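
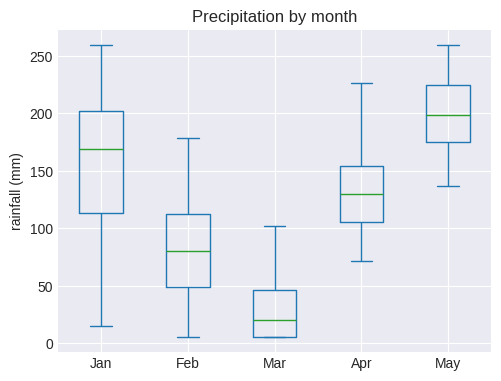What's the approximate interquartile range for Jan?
Q3 ≈ 200, Q1 ≈ 120; IQR ≈ 80.

≈ 80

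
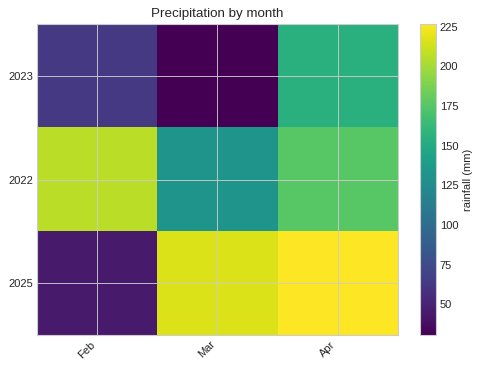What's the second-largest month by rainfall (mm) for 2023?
Top 3 for 2023: Apr ≈ 160, Feb ≈ 60, Mar ≈ 40.

Feb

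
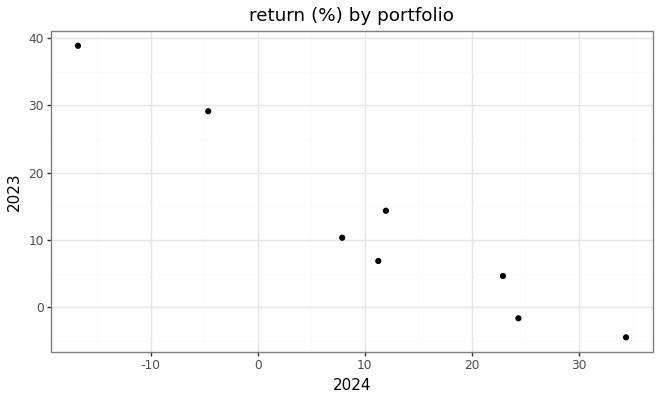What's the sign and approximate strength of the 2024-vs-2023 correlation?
negative, strong

Points are negatively correlated; strong (|r| ≈ 1.0).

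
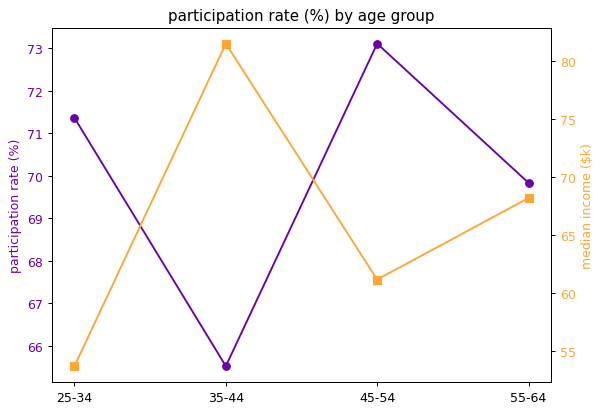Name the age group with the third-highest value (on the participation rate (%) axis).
55-64

Top 4 (on the participation rate (%) axis): 45-54 ≈ 73, 25-34 ≈ 71, 55-64 ≈ 70, 35-44 ≈ 66.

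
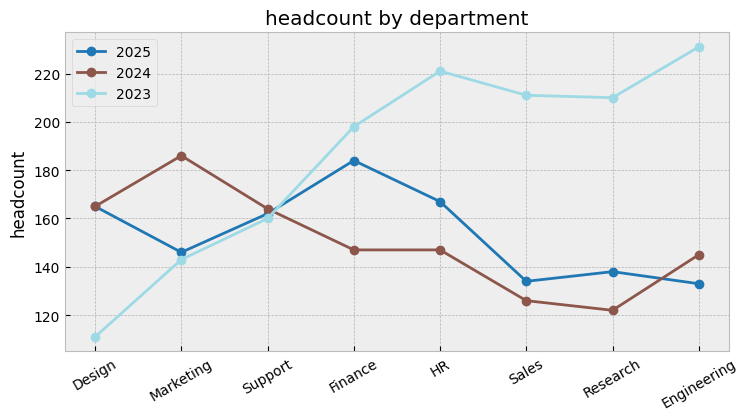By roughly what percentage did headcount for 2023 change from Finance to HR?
Finance ≈ 200, HR ≈ 220; (220 − 200) / 200 ≈ +10%.

≈ +10%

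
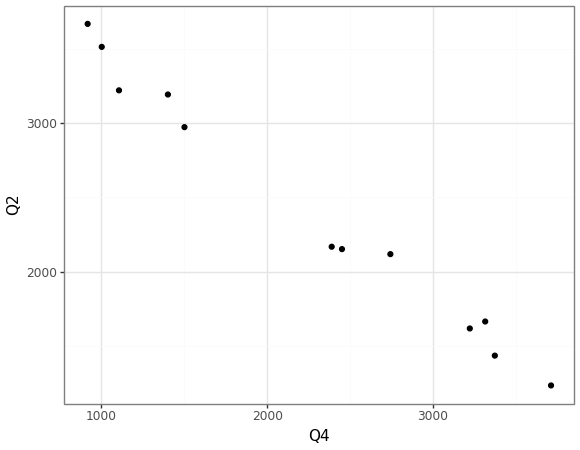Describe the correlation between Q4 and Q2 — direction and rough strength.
negative, strong

Points are negatively correlated; strong (|r| ≈ 1.0).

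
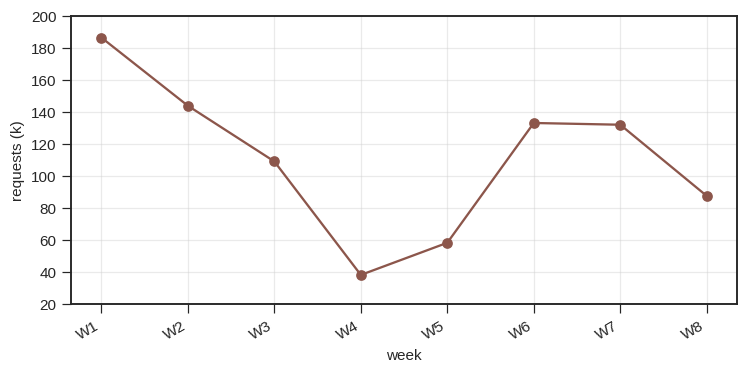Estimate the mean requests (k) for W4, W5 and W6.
≈ 80

(40 + 60 + 140) / 3 ≈ 80.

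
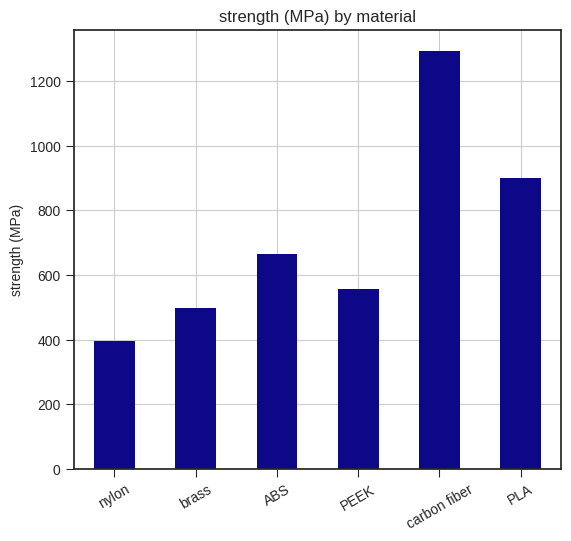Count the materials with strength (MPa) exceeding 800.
2

Above 800: carbon fiber, PLA.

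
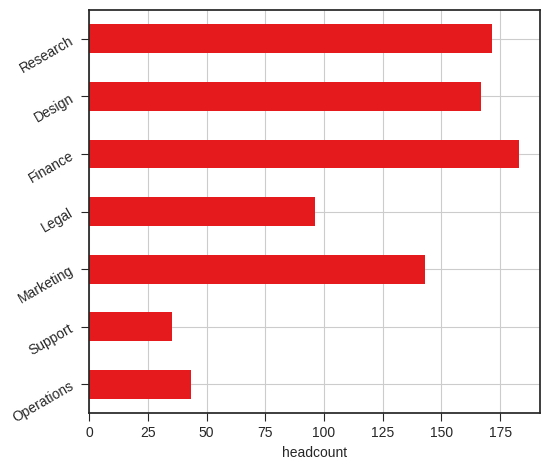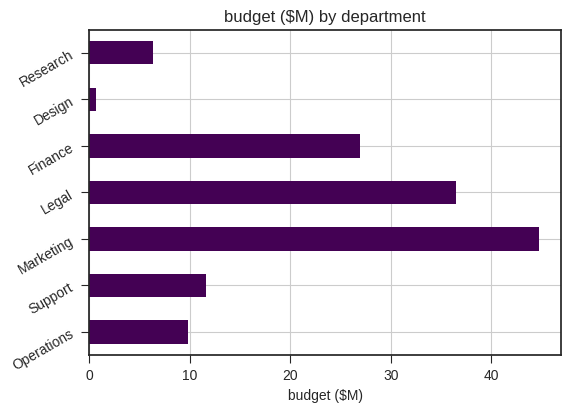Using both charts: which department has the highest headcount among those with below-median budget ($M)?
Chart 2 median budget ($M) ≈ 10; below-median departments: Operations, Design, Research. Among those, Research has the highest headcount (≈ 180).

Research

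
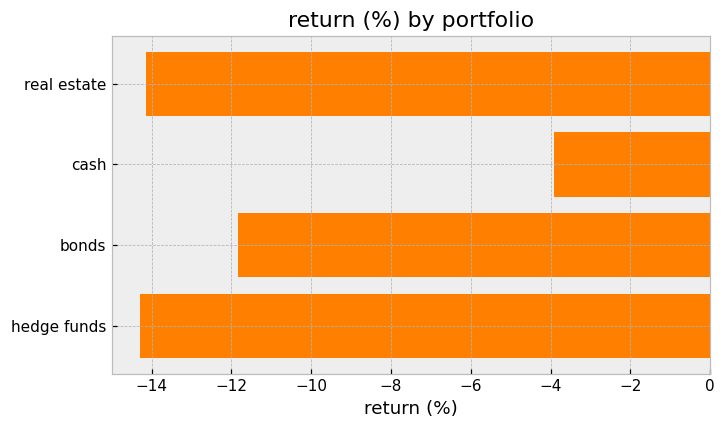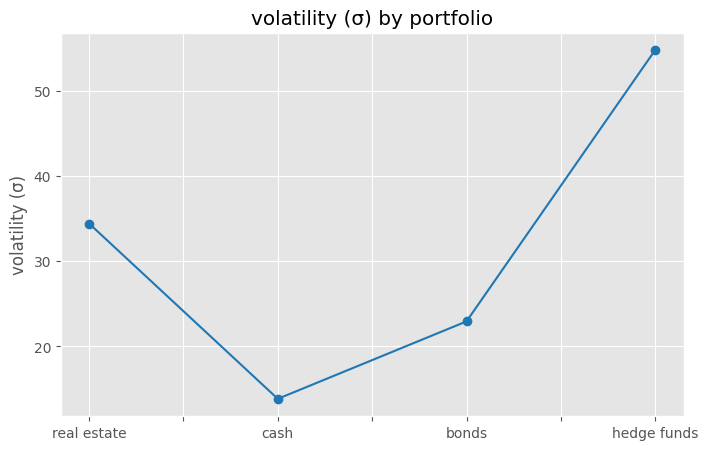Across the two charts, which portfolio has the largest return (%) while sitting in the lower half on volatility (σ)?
cash

Chart 2 median volatility (σ) ≈ 30; below-median portfolios: cash, bonds. Among those, cash has the highest return (%) (≈ -4).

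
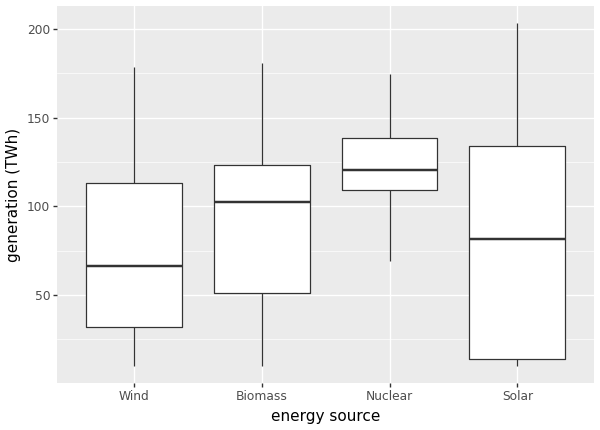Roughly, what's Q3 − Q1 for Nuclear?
Q3 ≈ 140, Q1 ≈ 110; IQR ≈ 30.

≈ 30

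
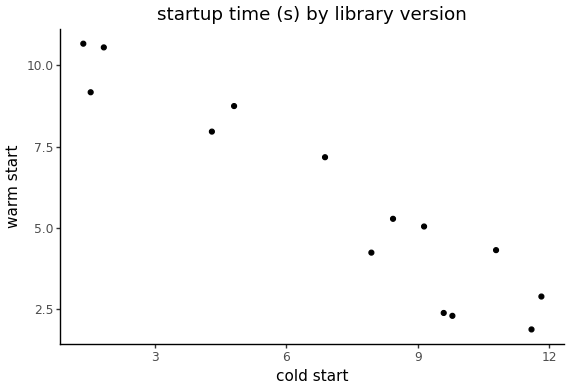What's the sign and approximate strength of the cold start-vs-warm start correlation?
Points are negatively correlated; strong (|r| ≈ 0.9).

negative, strong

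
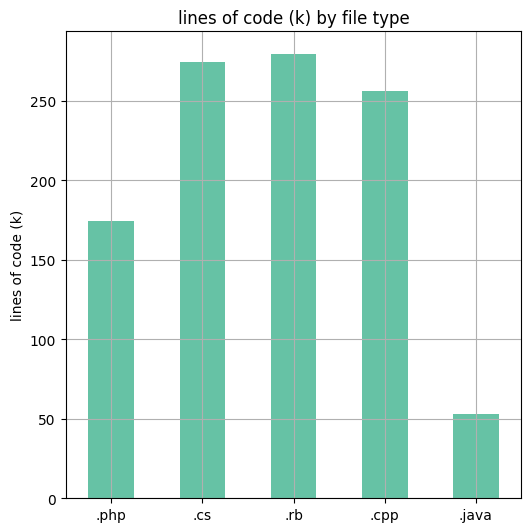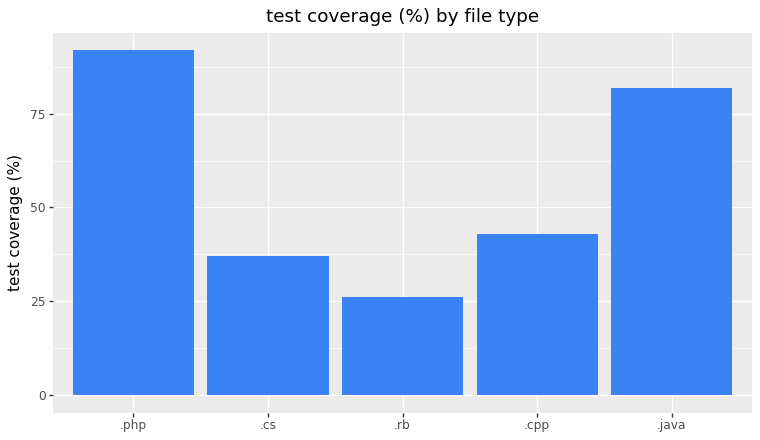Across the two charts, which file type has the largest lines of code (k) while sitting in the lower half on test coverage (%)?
Chart 2 median test coverage (%) ≈ 40; below-median file types: .cs, .rb. Among those, .rb has the highest lines of code (k) (≈ 300).

.rb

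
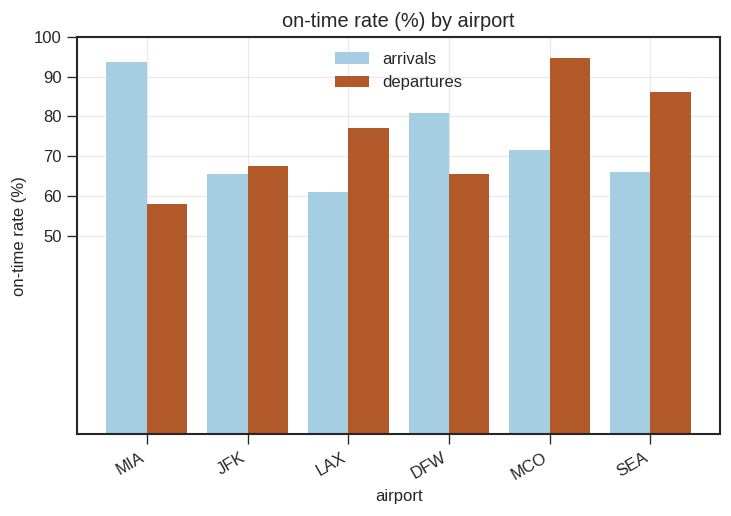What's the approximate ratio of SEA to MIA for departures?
≈ 1.5×

SEA ≈ 90, MIA ≈ 60; 90/60 ≈ 1.5.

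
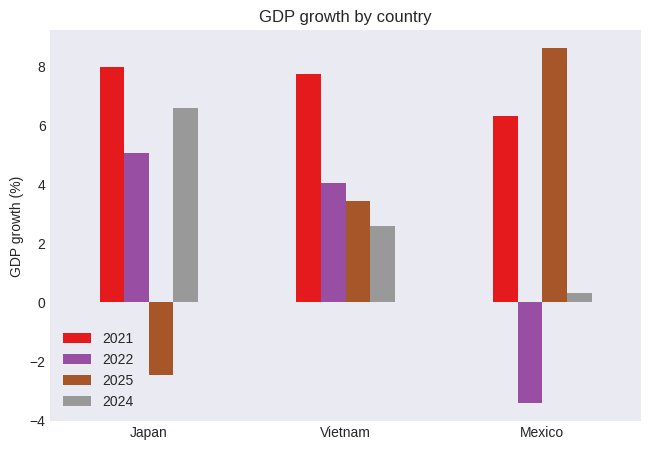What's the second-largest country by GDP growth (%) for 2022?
Top 3 for 2022: Japan ≈ 6, Vietnam ≈ 4, Mexico ≈ -4.

Vietnam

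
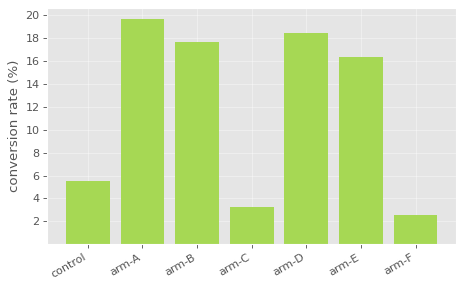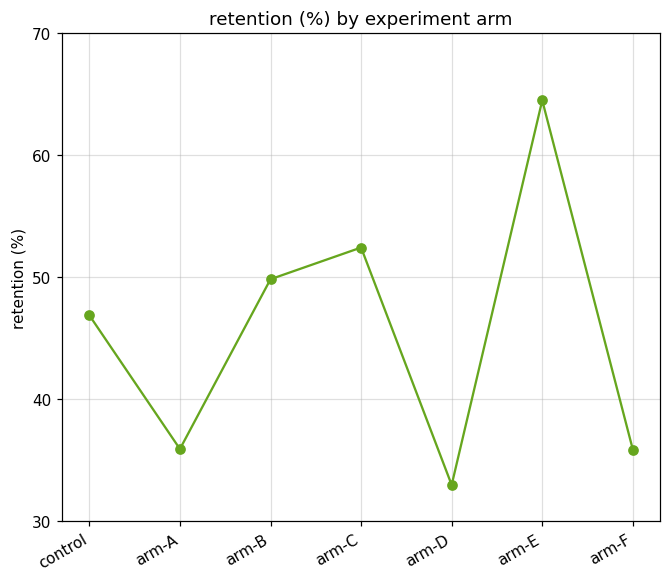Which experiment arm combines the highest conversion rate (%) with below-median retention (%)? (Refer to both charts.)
Chart 2 median retention (%) ≈ 50; below-median experiment arms: arm-A, arm-D, arm-F. Among those, arm-A has the highest conversion rate (%) (≈ 20).

arm-A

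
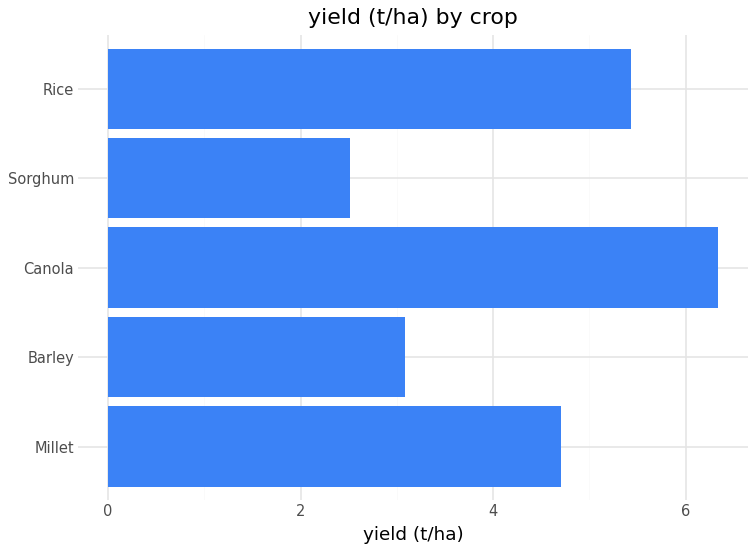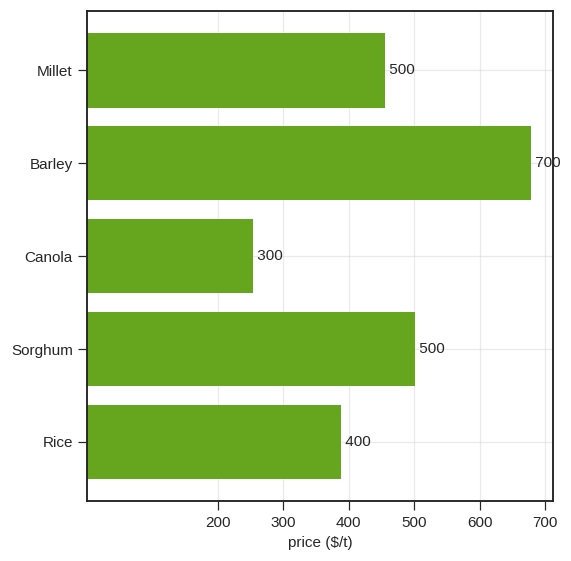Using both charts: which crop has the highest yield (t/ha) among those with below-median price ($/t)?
Chart 2 median price ($/t) ≈ 500; below-median crops: Canola, Rice. Among those, Canola has the highest yield (t/ha) (≈ 6).

Canola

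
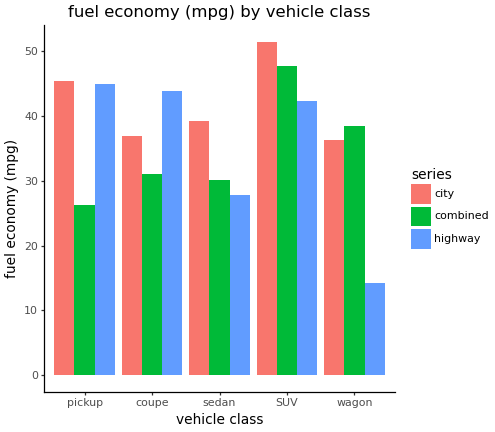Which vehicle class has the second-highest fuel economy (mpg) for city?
Top 3 for city: SUV ≈ 50, pickup ≈ 45, sedan ≈ 40.

pickup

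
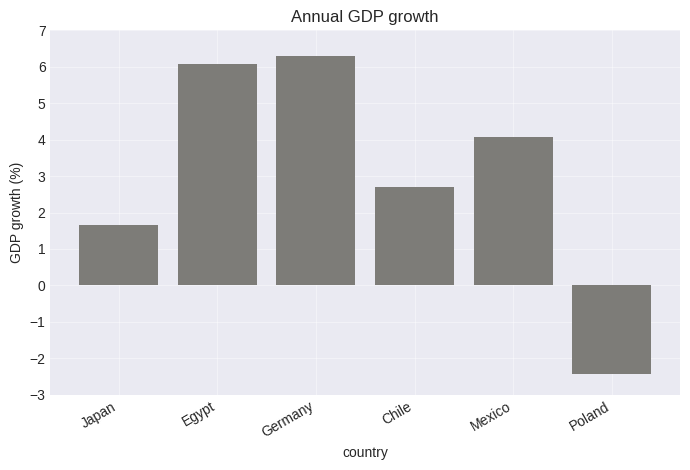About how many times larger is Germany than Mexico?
Germany ≈ 6, Mexico ≈ 4; 6/4 ≈ 1.5.

≈ 1.5×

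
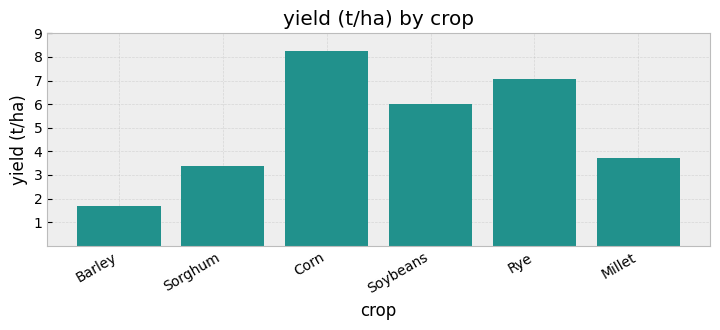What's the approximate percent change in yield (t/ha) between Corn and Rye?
Corn ≈ 8, Rye ≈ 7; (7 − 8) / 8 ≈ -12.5%.

≈ -12.5%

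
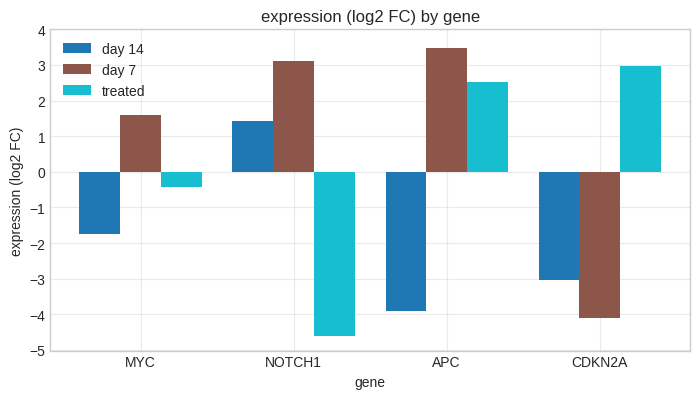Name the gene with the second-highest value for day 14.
Top 3 for day 14: NOTCH1 ≈ 1, MYC ≈ -2, CDKN2A ≈ -3.

MYC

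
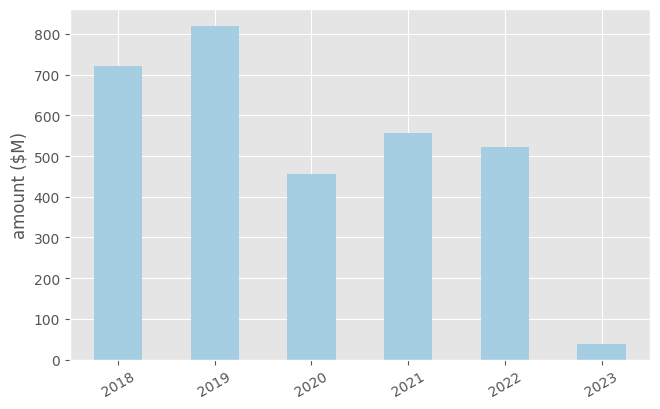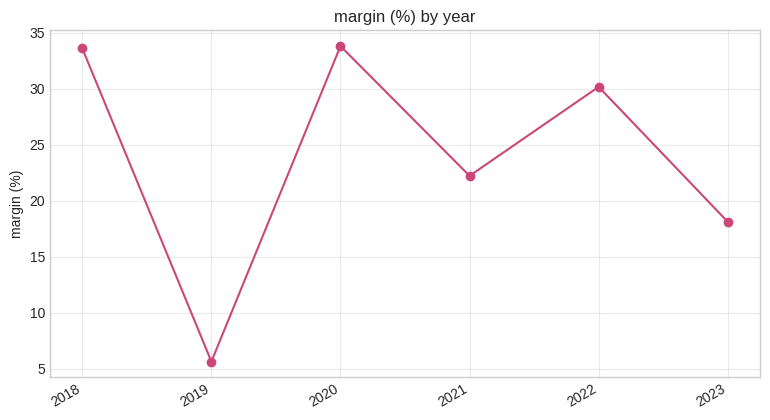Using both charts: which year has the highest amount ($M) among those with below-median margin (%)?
2019

Chart 2 median margin (%) ≈ 25; below-median years: 2019, 2021, 2023. Among those, 2019 has the highest amount ($M) (≈ 800).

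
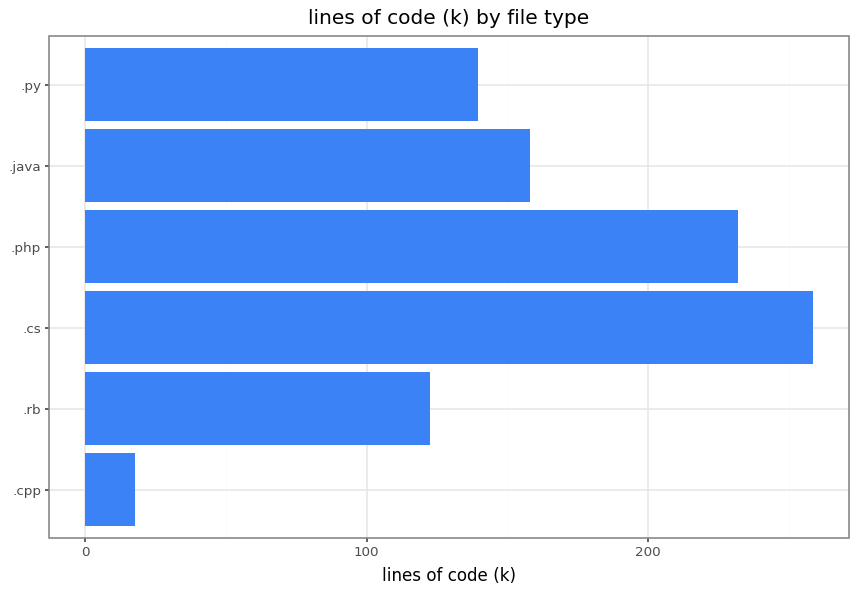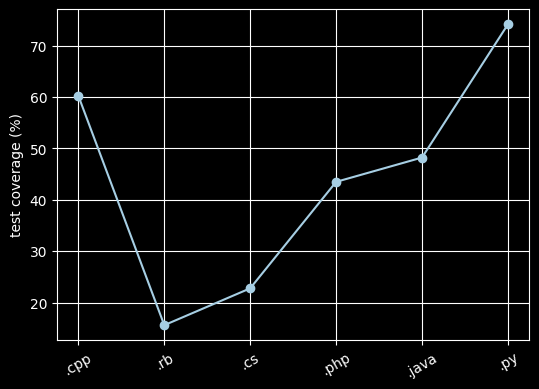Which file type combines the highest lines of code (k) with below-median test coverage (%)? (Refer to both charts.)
Chart 2 median test coverage (%) ≈ 50; below-median file types: .rb, .cs, .php. Among those, .cs has the highest lines of code (k) (≈ 250).

.cs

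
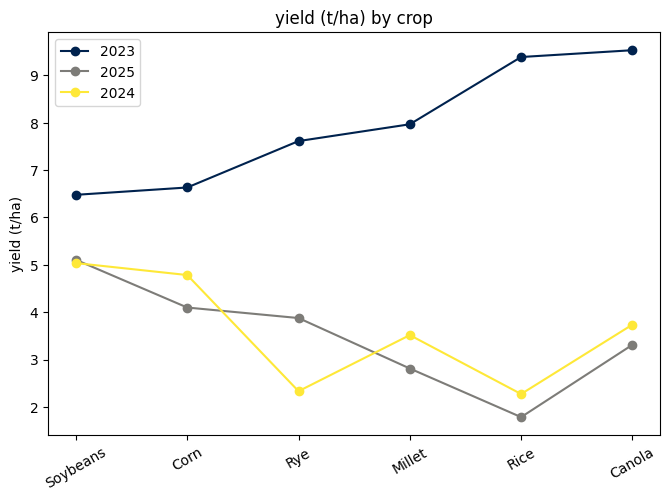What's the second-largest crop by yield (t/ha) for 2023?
Top 3 for 2023: Canola ≈ 10, Rice ≈ 9, Millet ≈ 8.

Rice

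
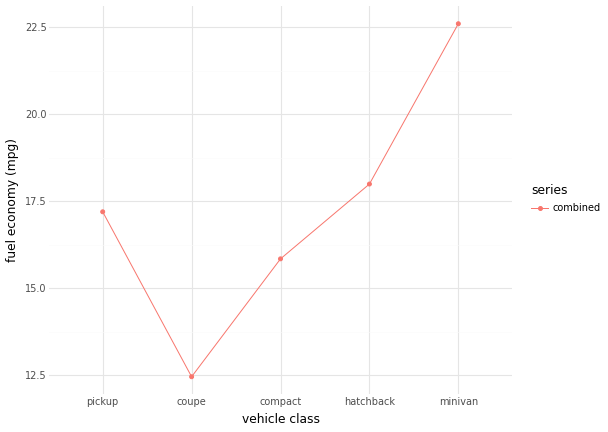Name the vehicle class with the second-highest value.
hatchback

Top 3: minivan ≈ 23, hatchback ≈ 18, pickup ≈ 17.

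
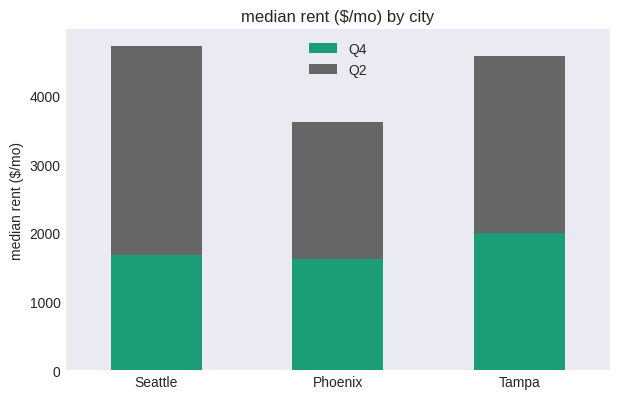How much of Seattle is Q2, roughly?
Q2 top ≈ 4500, bottom ≈ 1500; segment ≈ 3000.

≈ 3000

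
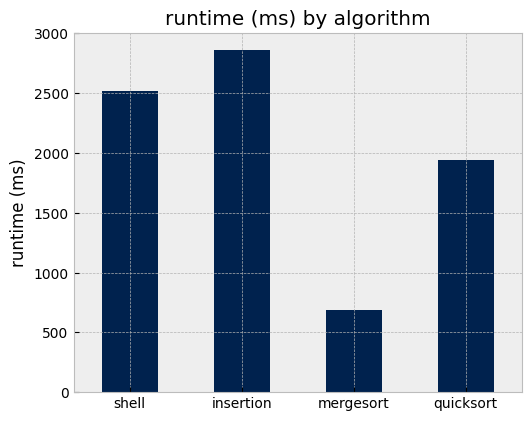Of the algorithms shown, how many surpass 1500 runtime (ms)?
Above 1500: shell, insertion, quicksort.

3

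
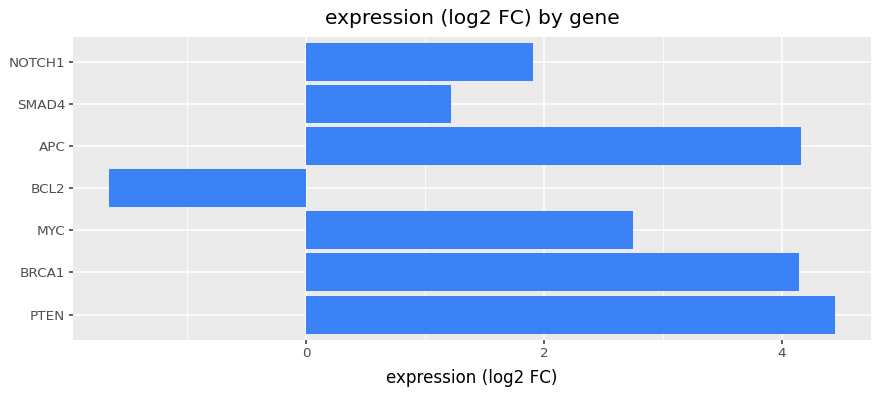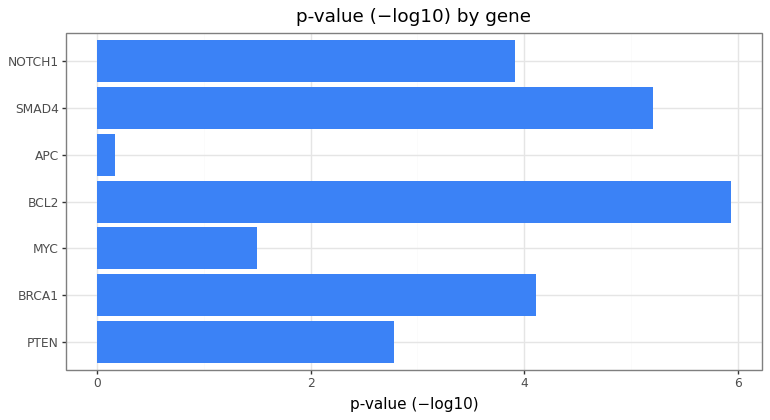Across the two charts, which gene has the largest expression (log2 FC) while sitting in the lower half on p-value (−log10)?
PTEN

Chart 2 median p-value (−log10) ≈ 4; below-median genes: PTEN, MYC, APC. Among those, PTEN has the highest expression (log2 FC) (≈ 4.5).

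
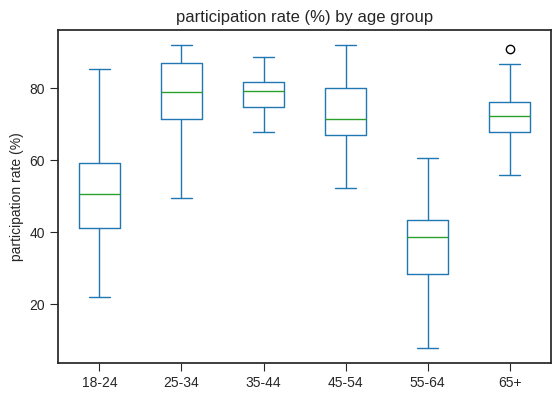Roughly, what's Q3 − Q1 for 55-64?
≈ 15

Q3 ≈ 45, Q1 ≈ 30; IQR ≈ 15.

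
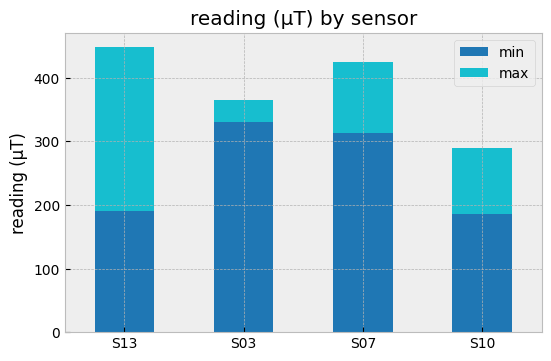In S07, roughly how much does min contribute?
min top ≈ 300, bottom ≈ 0; segment ≈ 300.

≈ 300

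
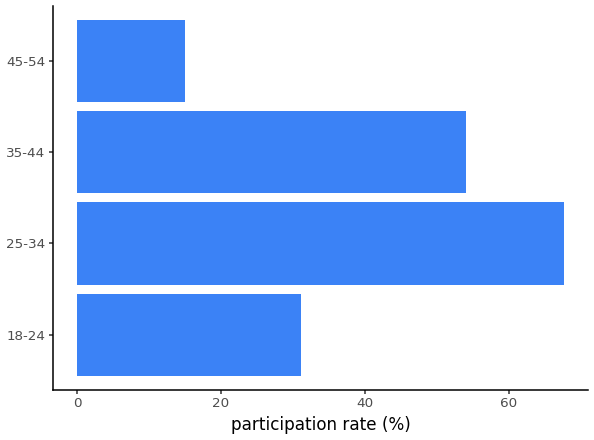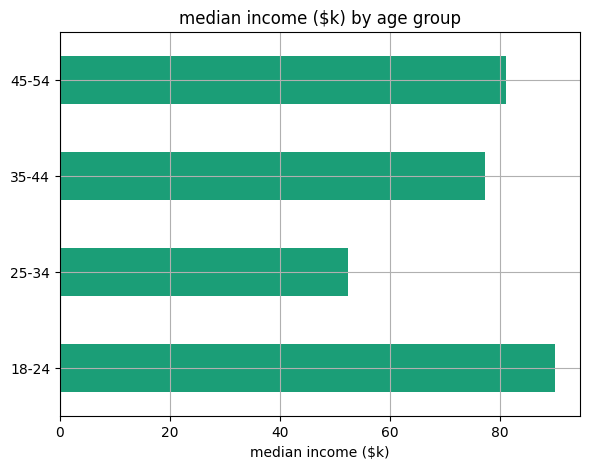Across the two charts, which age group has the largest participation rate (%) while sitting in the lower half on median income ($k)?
25-34

Chart 2 median median income ($k) ≈ 80; below-median age groups: 25-34, 35-44. Among those, 25-34 has the highest participation rate (%) (≈ 70).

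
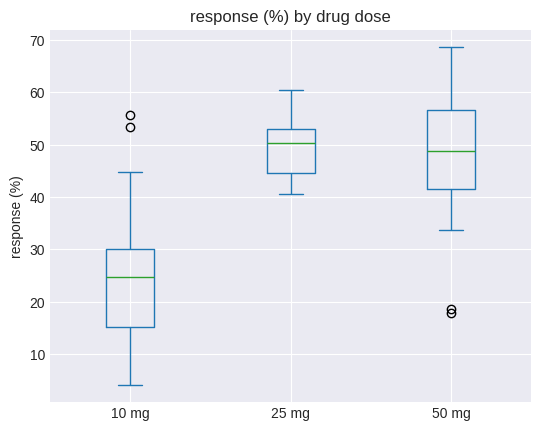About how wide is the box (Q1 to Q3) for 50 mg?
≈ 15

Q3 ≈ 55, Q1 ≈ 40; IQR ≈ 15.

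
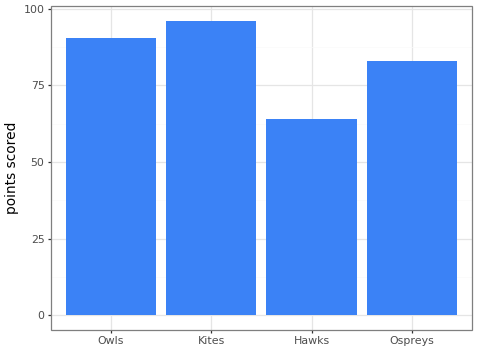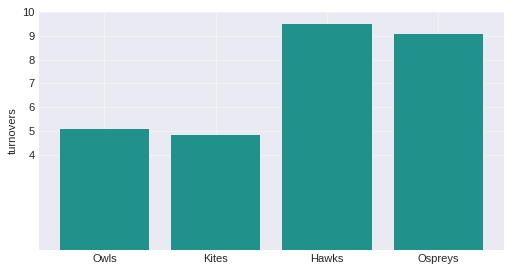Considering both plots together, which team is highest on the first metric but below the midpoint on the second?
Chart 2 median turnovers ≈ 7; below-median teams: Owls, Kites. Among those, Kites has the highest points scored (≈ 100).

Kites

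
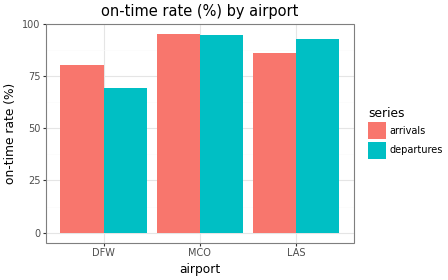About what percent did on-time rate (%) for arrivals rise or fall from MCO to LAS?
MCO ≈ 100, LAS ≈ 90; (90 − 100) / 100 ≈ -10%.

≈ -10%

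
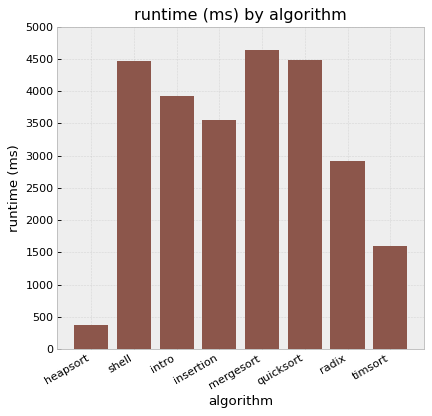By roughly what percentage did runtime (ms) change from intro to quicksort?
intro ≈ 4000, quicksort ≈ 4500; (4500 − 4000) / 4000 ≈ +12.5%.

≈ +12.5%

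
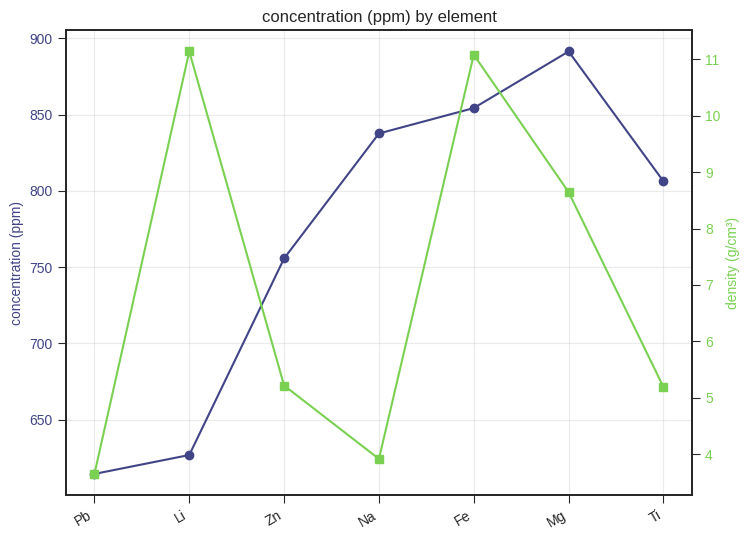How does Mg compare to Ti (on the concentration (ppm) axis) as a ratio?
Mg ≈ 900, Ti ≈ 800; 900/800 ≈ 1.12.

≈ 1.12×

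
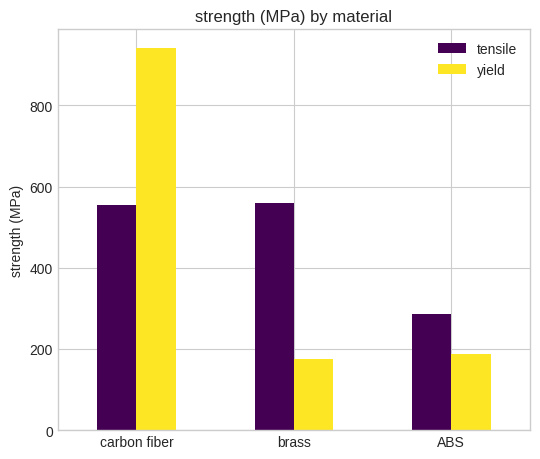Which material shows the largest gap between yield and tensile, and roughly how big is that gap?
brass: yield ≈ 200, tensile ≈ 600 → gap ≈ 400. Next-largest (carbon fiber) is only ≈ 300.

brass, ≈ 400 MPa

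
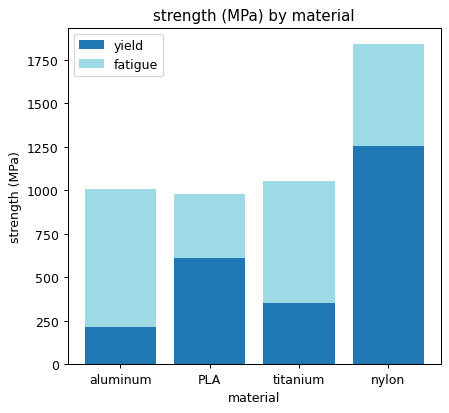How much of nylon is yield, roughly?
yield top ≈ 1200, bottom ≈ 0; segment ≈ 1200.

≈ 1200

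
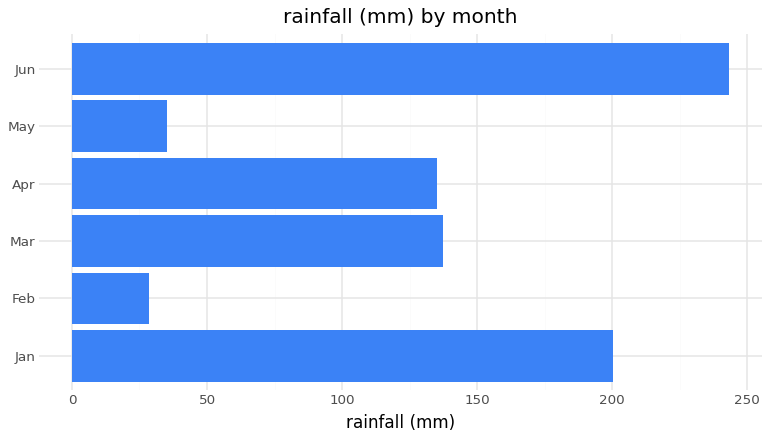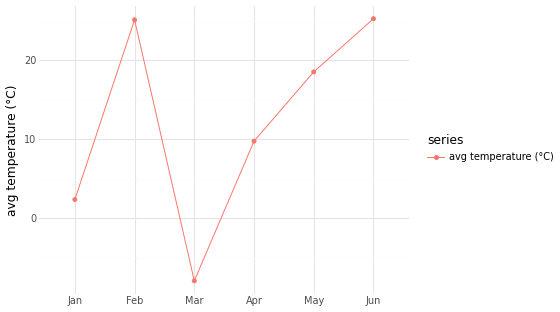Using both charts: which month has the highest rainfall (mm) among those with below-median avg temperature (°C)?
Chart 2 median avg temperature (°C) ≈ 15; below-median months: Jan, Mar, Apr. Among those, Jan has the highest rainfall (mm) (≈ 200).

Jan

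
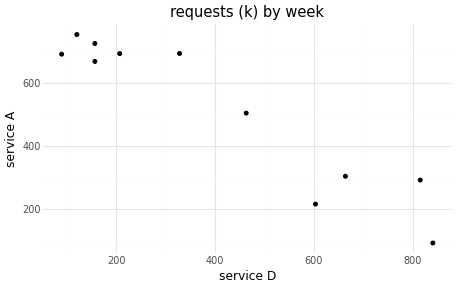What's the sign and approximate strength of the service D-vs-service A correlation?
negative, strong

Points are negatively correlated; strong (|r| ≈ 0.9).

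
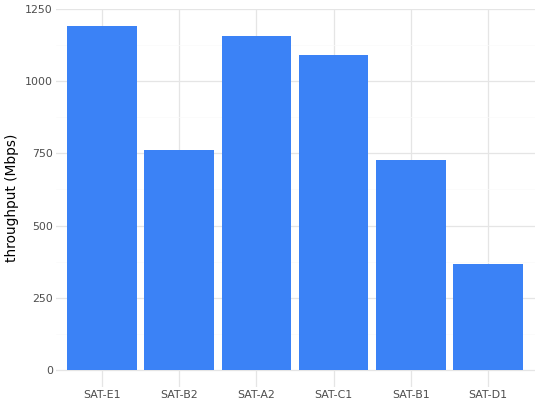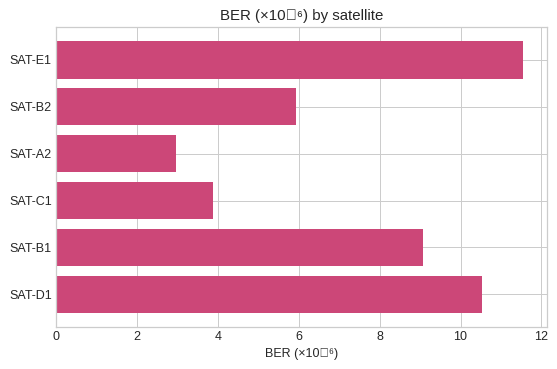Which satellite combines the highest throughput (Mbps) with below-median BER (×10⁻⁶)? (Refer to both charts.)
Chart 2 median BER (×10⁻⁶) ≈ 8; below-median satellites: SAT-B2, SAT-A2, SAT-C1. Among those, SAT-A2 has the highest throughput (Mbps) (≈ 1200).

SAT-A2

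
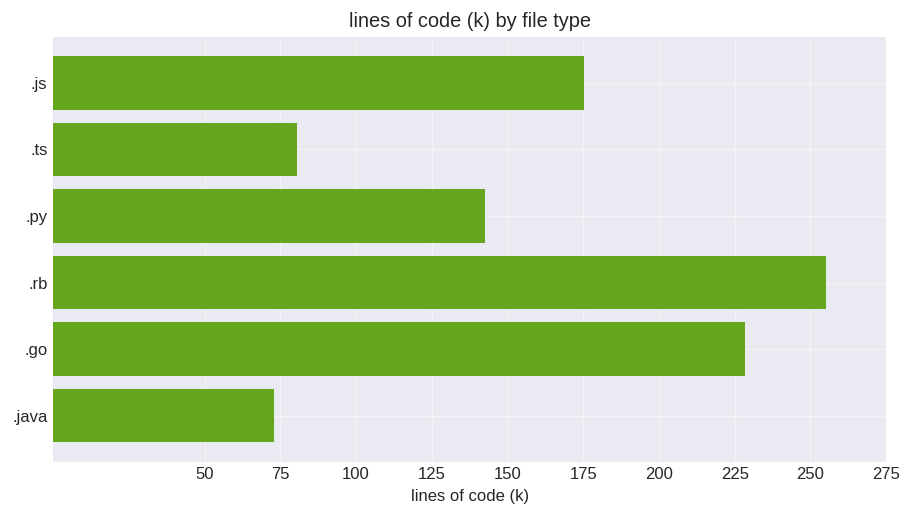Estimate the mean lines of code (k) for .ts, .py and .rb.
(75 + 150 + 250) / 3 ≈ 158.

≈ 158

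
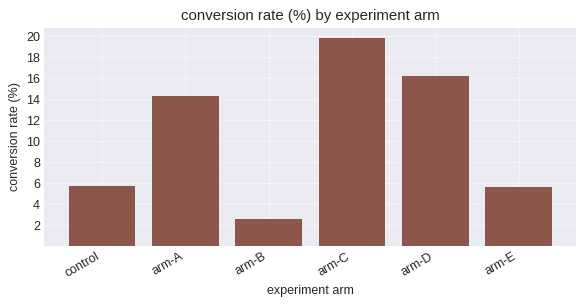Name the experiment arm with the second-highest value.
Top 3: arm-C ≈ 20, arm-D ≈ 16, arm-A ≈ 14.

arm-D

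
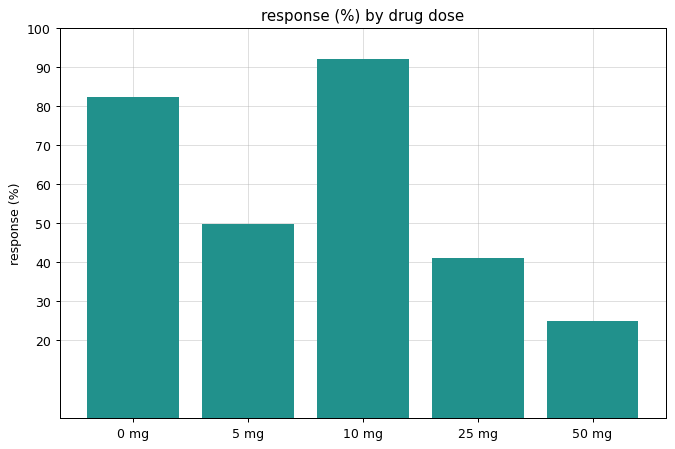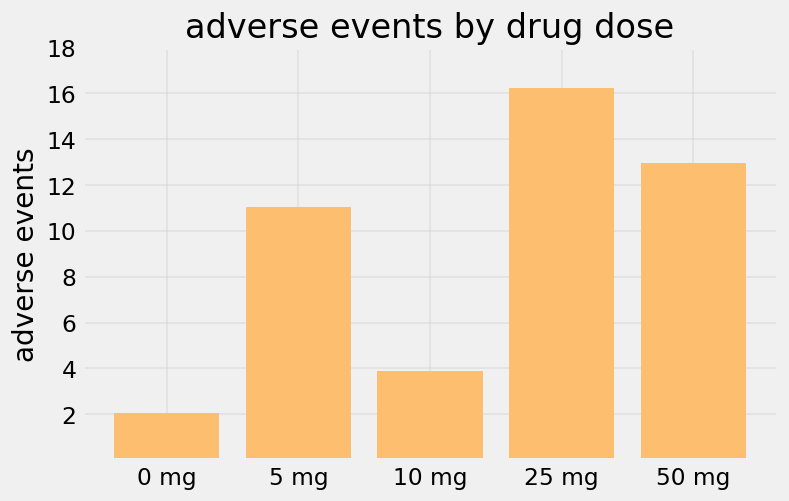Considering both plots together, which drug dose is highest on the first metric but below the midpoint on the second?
10 mg

Chart 2 median adverse events ≈ 12; below-median drug doses: 0 mg, 10 mg. Among those, 10 mg has the highest response (%) (≈ 90).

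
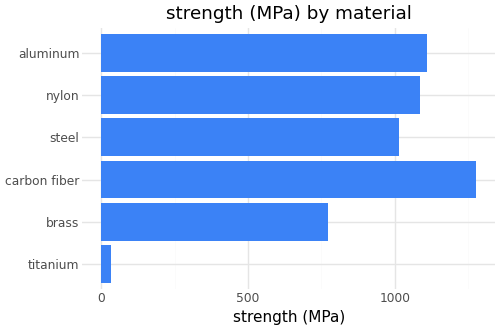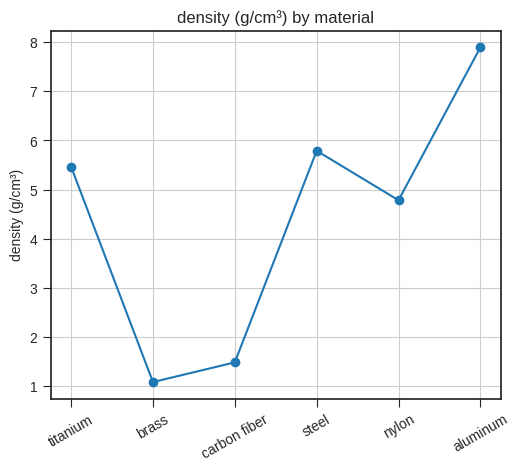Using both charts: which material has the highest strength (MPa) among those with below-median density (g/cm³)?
carbon fiber

Chart 2 median density (g/cm³) ≈ 5; below-median materials: brass, carbon fiber, nylon. Among those, carbon fiber has the highest strength (MPa) (≈ 1200).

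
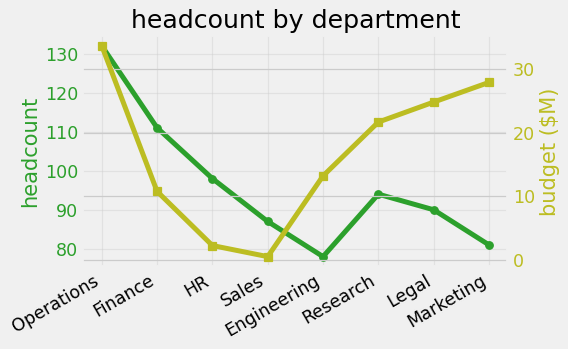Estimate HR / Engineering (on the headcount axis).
HR ≈ 100, Engineering ≈ 80; 100/80 ≈ 1.25.

≈ 1.25×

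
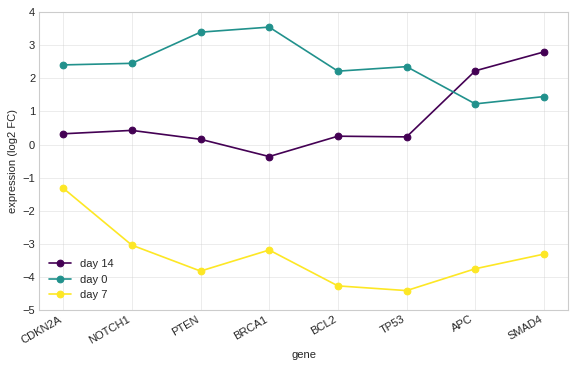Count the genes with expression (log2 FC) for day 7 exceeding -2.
Above -2: CDKN2A.

1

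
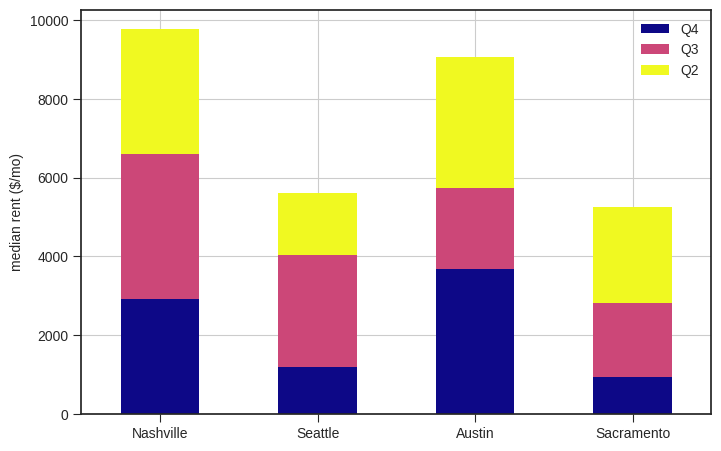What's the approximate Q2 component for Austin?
Q2 top ≈ 9000, bottom ≈ 6000; segment ≈ 3000.

≈ 3000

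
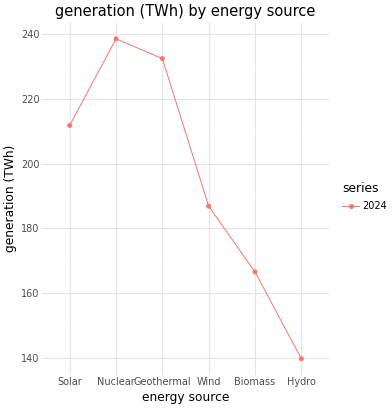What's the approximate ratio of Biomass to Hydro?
≈ 1.21×

Biomass ≈ 170, Hydro ≈ 140; 170/140 ≈ 1.21.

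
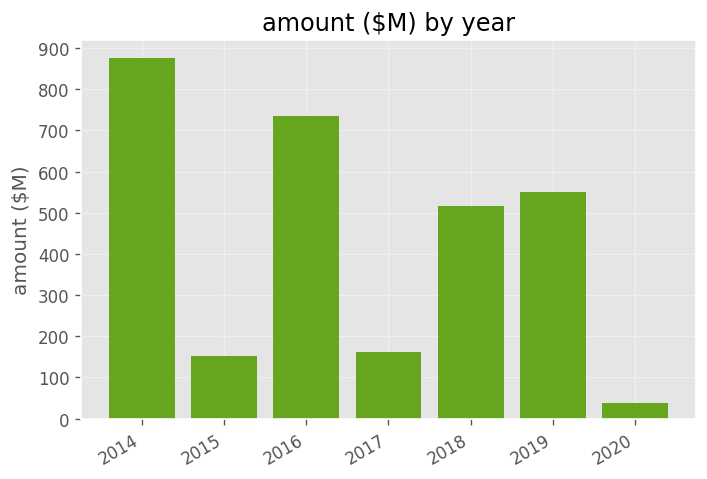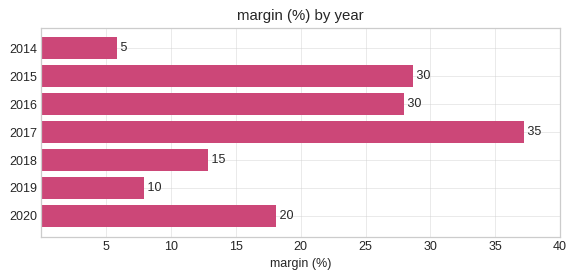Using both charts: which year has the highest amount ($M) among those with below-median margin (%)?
2014

Chart 2 median margin (%) ≈ 20; below-median years: 2014, 2018, 2019. Among those, 2014 has the highest amount ($M) (≈ 900).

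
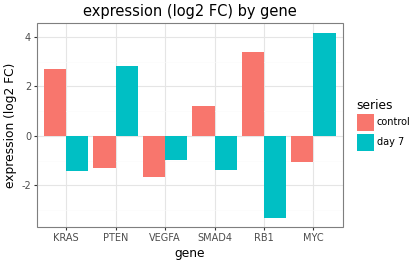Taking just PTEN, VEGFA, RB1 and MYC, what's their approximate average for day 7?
≈ 1

(3 + -1 + -3 + 4) / 4 ≈ 1.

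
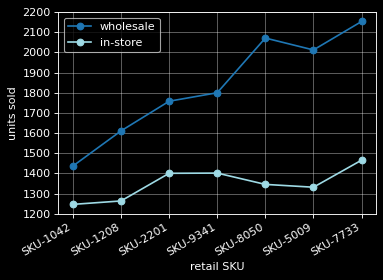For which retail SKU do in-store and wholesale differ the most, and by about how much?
SKU-8050: in-store ≈ 1300, wholesale ≈ 2100 → gap ≈ 800. Next-largest (SKU-7733) is only ≈ 700.

SKU-8050, ≈ 800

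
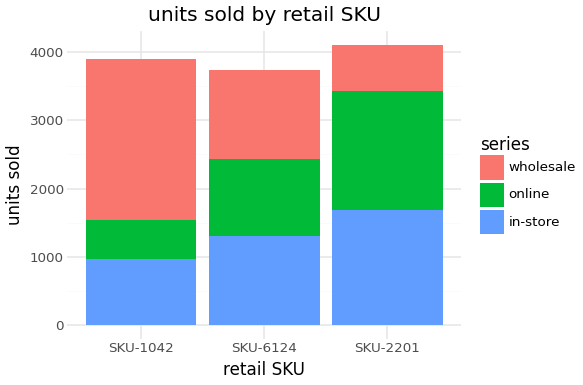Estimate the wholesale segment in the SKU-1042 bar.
≈ 2500

wholesale top ≈ 4000, bottom ≈ 1500; segment ≈ 2500.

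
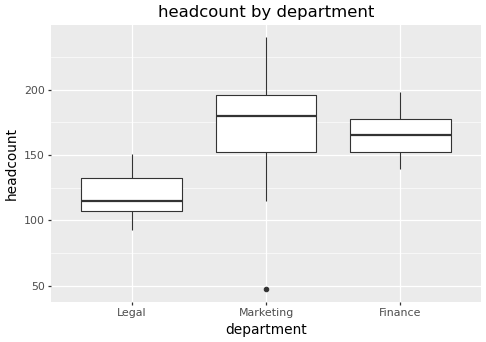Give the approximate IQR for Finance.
≈ 30

Q3 ≈ 180, Q1 ≈ 150; IQR ≈ 30.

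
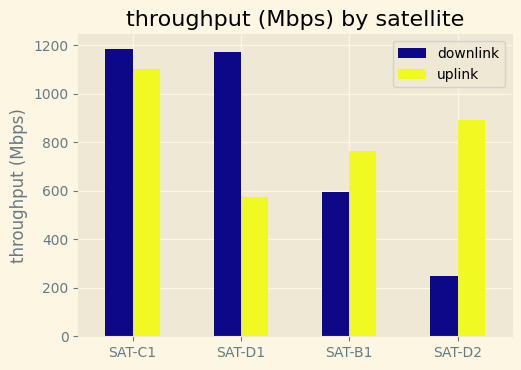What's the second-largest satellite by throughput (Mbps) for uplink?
Top 3 for uplink: SAT-C1 ≈ 1100, SAT-D2 ≈ 900, SAT-B1 ≈ 800.

SAT-D2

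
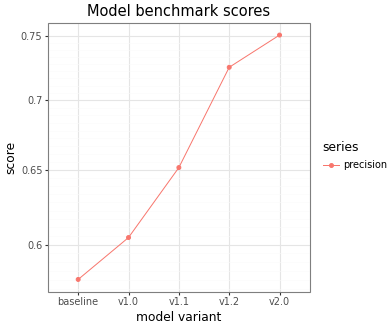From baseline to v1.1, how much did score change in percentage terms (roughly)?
≈ +13.8%

baseline ≈ 0.58, v1.1 ≈ 0.66; (0.66 − 0.58) / 0.58 ≈ +13.8%.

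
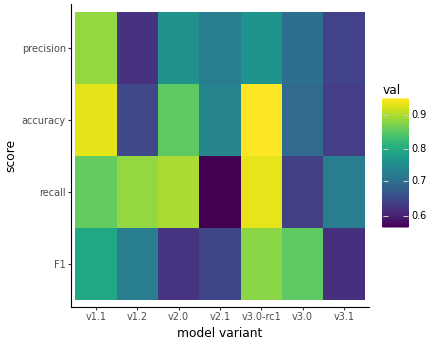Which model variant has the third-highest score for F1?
Top 4 for F1: v3.0-rc1 ≈ 0.90, v3.0 ≈ 0.85, v1.1 ≈ 0.80, v1.2 ≈ 0.75.

v1.1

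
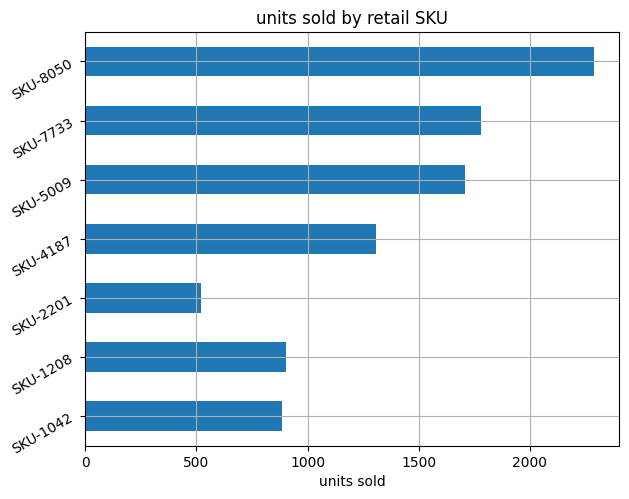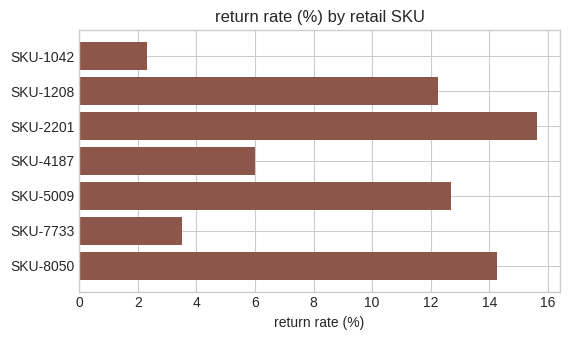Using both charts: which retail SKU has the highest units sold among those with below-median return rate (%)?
SKU-7733

Chart 2 median return rate (%) ≈ 12; below-median retail SKUs: SKU-1042, SKU-4187, SKU-7733. Among those, SKU-7733 has the highest units sold (≈ 2000).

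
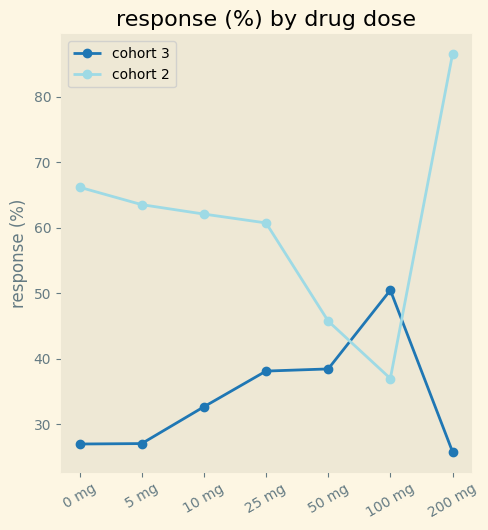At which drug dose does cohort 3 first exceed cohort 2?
100 mg

50 mg: cohort 3 ≈ 40 vs cohort 2 ≈ 50 (not yet); 100 mg: cohort 3 ≈ 50 vs cohort 2 ≈ 40 (first crossover).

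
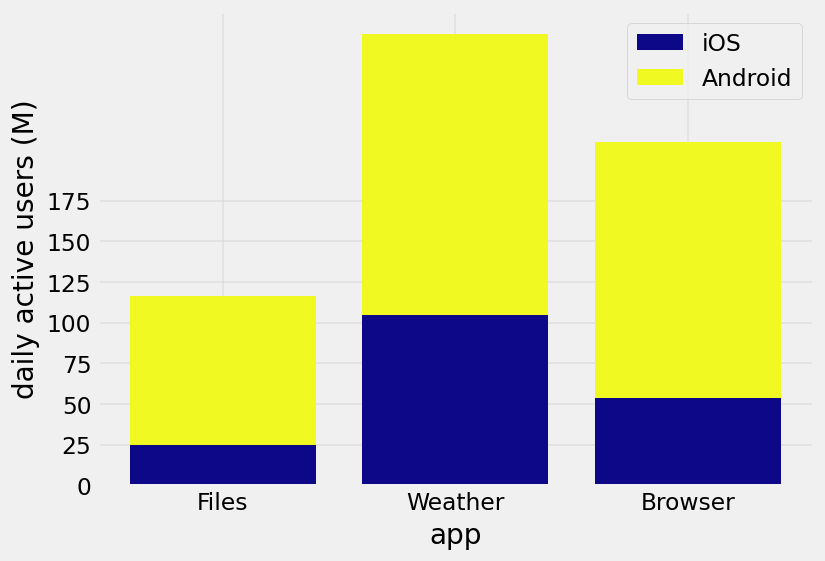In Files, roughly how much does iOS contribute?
≈ 25

iOS top ≈ 25, bottom ≈ 0; segment ≈ 25.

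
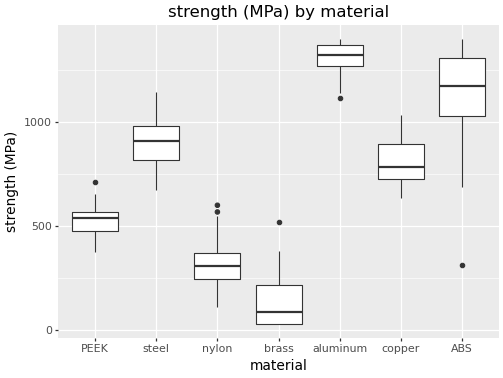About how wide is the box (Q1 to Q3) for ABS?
≈ 300

Q3 ≈ 1300, Q1 ≈ 1000; IQR ≈ 300.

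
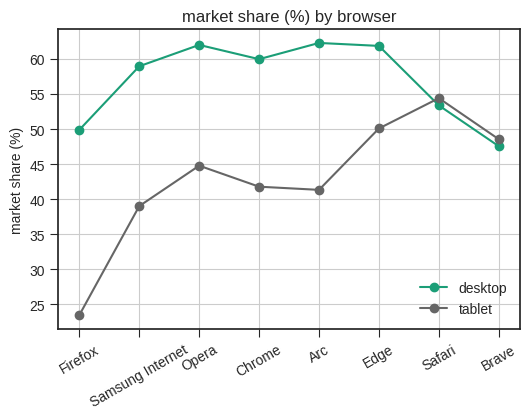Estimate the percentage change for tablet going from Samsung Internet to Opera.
Samsung Internet ≈ 40, Opera ≈ 45; (45 − 40) / 40 ≈ +12.5%.

≈ +12.5%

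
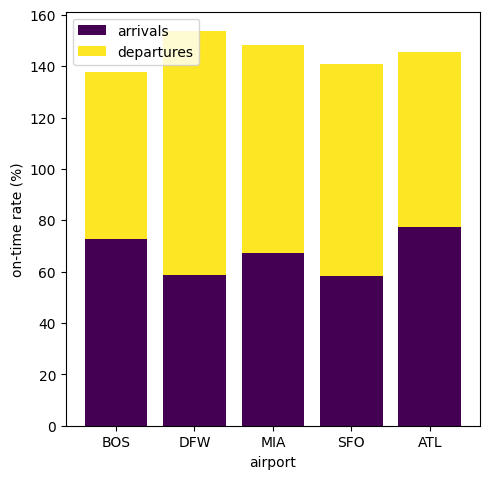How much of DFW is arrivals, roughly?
arrivals top ≈ 60, bottom ≈ 0; segment ≈ 60.

≈ 60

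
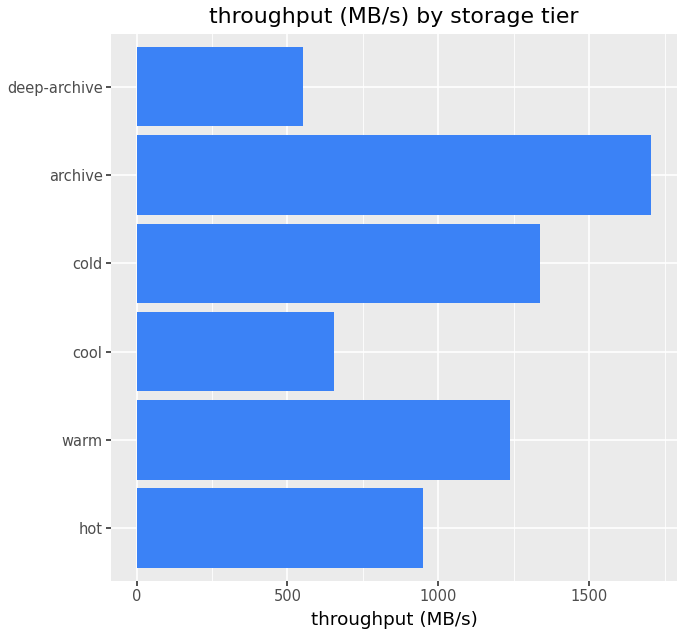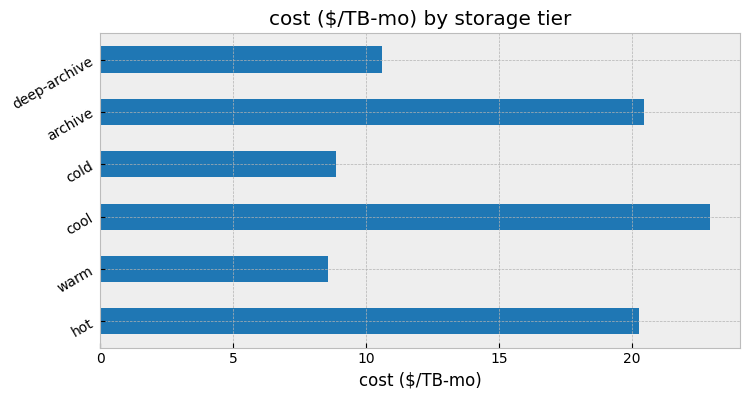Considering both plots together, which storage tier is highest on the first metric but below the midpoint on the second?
cold

Chart 2 median cost ($/TB-mo) ≈ 15; below-median storage tiers: warm, cold, deep-archive. Among those, cold has the highest throughput (MB/s) (≈ 1400).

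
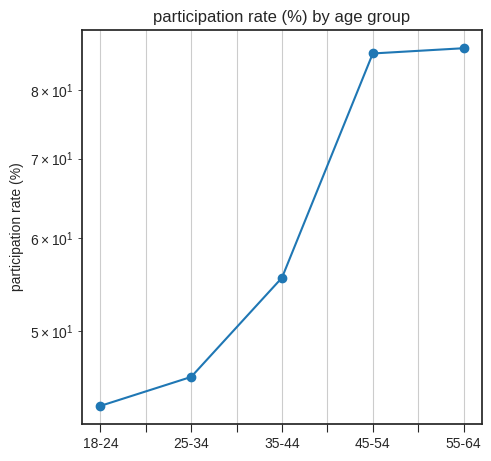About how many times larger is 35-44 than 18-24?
≈ 1.22×

35-44 ≈ 55, 18-24 ≈ 45; 55/45 ≈ 1.22.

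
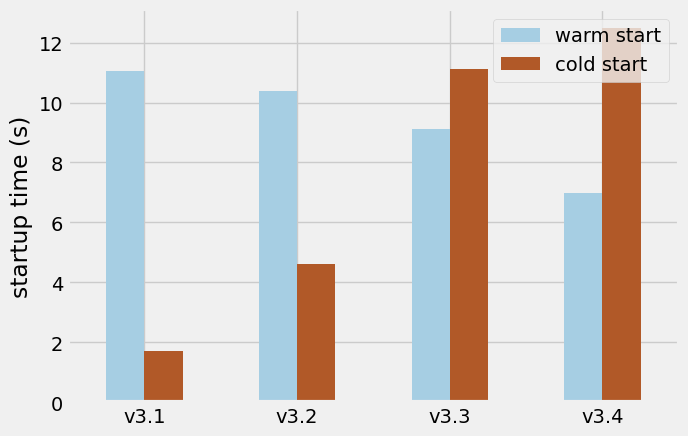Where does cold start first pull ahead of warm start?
v3.3

v3.2: cold start ≈ 4 vs warm start ≈ 10 (not yet); v3.3: cold start ≈ 12 vs warm start ≈ 10 (first crossover).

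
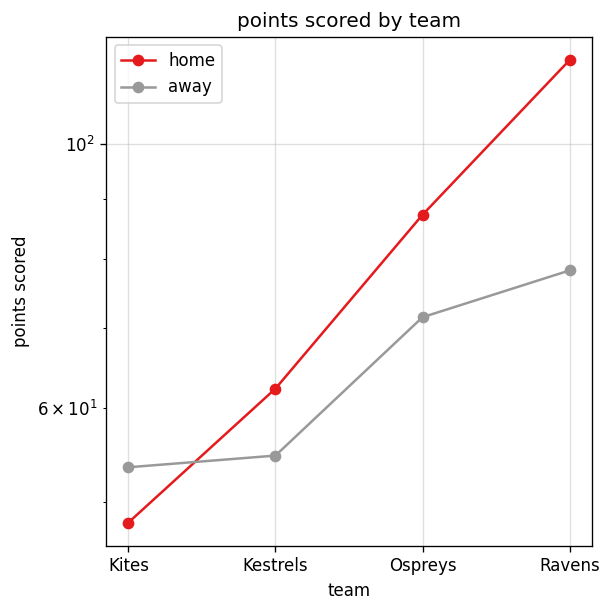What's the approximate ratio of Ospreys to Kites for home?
Ospreys ≈ 90, Kites ≈ 50; 90/50 ≈ 1.8.

≈ 1.8×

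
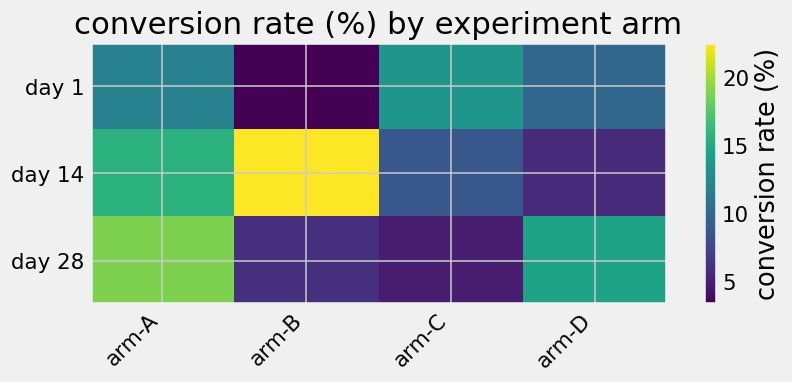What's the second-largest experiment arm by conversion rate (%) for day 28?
Top 3 for day 28: arm-A ≈ 18, arm-D ≈ 14, arm-B ≈ 6.

arm-D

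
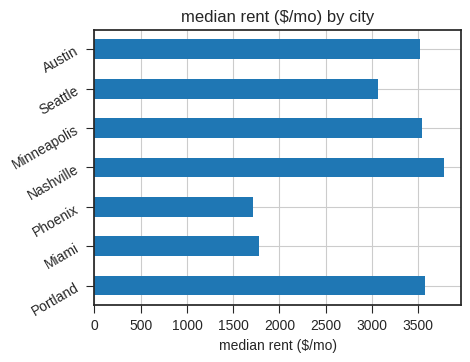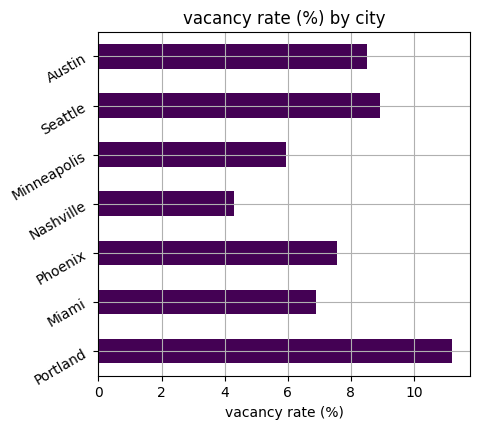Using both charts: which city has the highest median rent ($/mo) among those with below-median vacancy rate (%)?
Chart 2 median vacancy rate (%) ≈ 8; below-median cities: Miami, Nashville, Minneapolis. Among those, Nashville has the highest median rent ($/mo) (≈ 4000).

Nashville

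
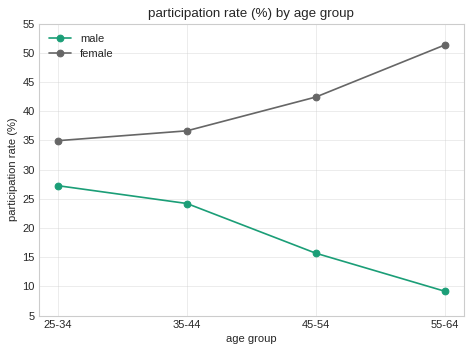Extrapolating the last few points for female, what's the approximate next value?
Last three: 35, 40, 50 → slope ≈ 7.5/step → next ≈ 57.5.

≈ 57.5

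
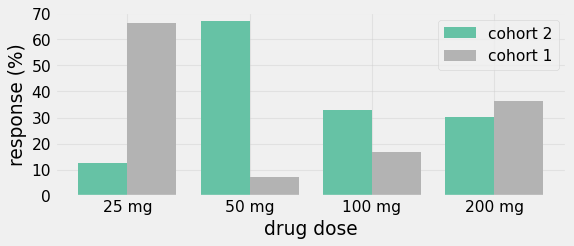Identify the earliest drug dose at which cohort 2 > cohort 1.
25 mg: cohort 2 ≈ 10 vs cohort 1 ≈ 70 (not yet); 50 mg: cohort 2 ≈ 70 vs cohort 1 ≈ 10 (first crossover).

50 mg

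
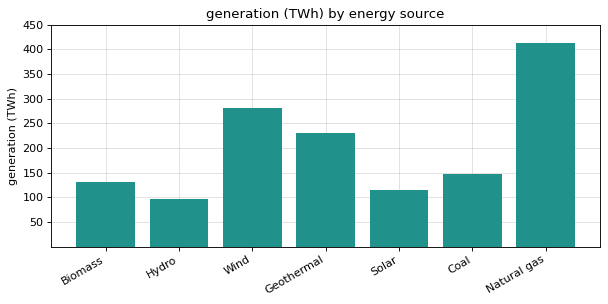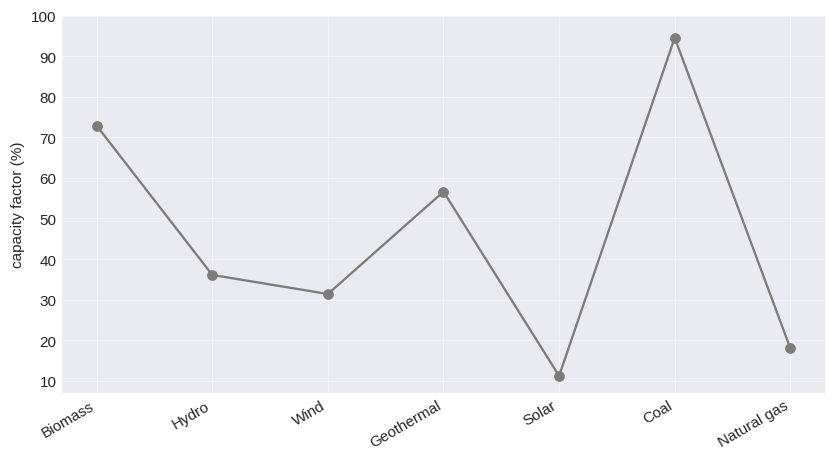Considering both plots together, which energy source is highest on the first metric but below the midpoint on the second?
Natural gas

Chart 2 median capacity factor (%) ≈ 40; below-median energy sources: Wind, Solar, Natural gas. Among those, Natural gas has the highest generation (TWh) (≈ 400).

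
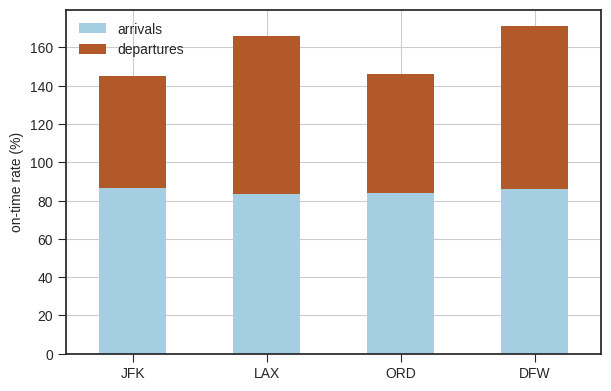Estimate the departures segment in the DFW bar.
departures top ≈ 180, bottom ≈ 80; segment ≈ 100.

≈ 100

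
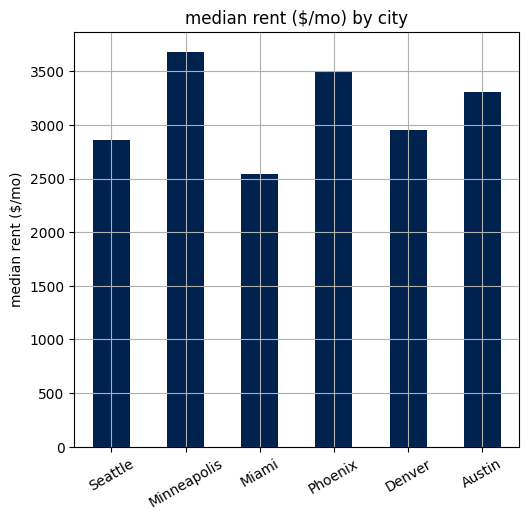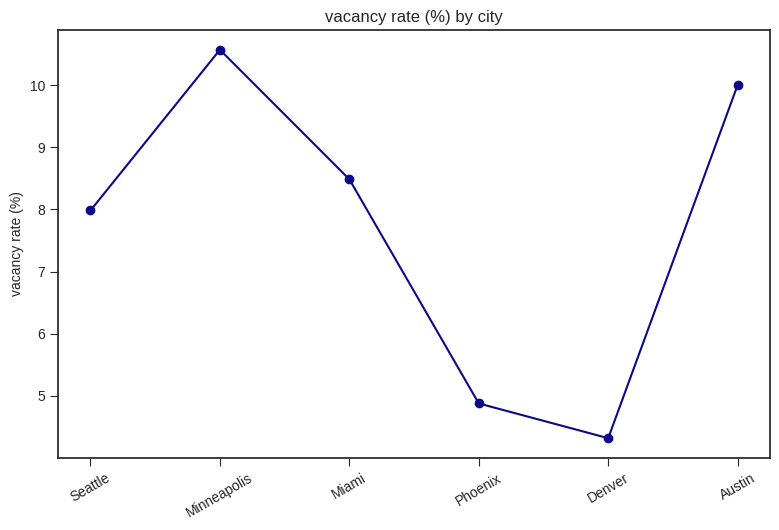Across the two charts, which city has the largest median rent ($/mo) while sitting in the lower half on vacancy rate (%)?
Phoenix

Chart 2 median vacancy rate (%) ≈ 8; below-median cities: Seattle, Phoenix, Denver. Among those, Phoenix has the highest median rent ($/mo) (≈ 3500).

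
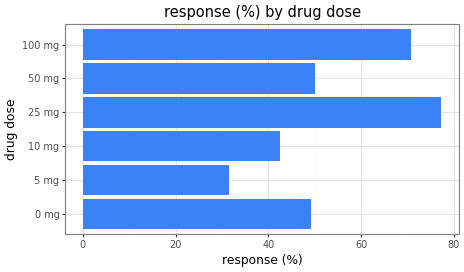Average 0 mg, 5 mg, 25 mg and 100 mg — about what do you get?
(50 + 30 + 80 + 70) / 4 ≈ 58.

≈ 58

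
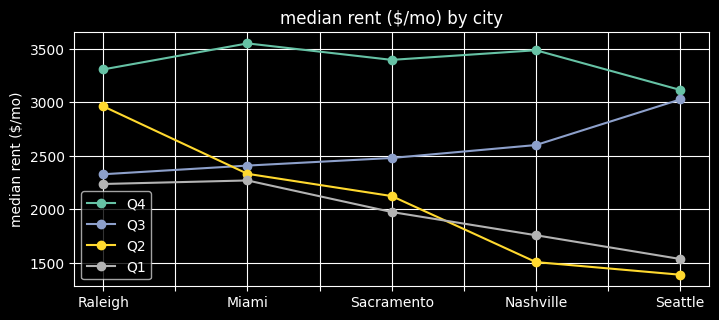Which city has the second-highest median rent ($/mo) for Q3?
Nashville

Top 3 for Q3: Seattle ≈ 3000, Nashville ≈ 2600, Sacramento ≈ 2400.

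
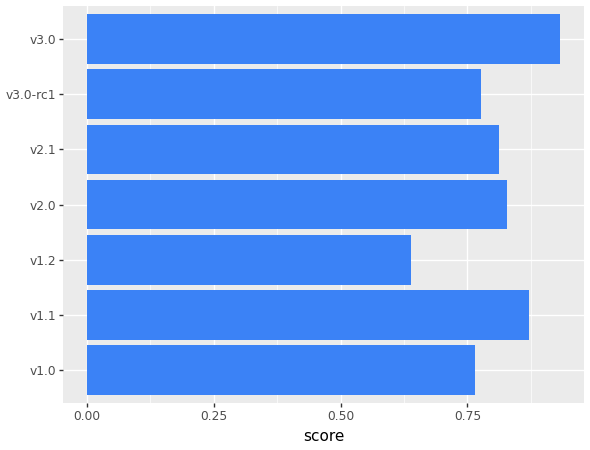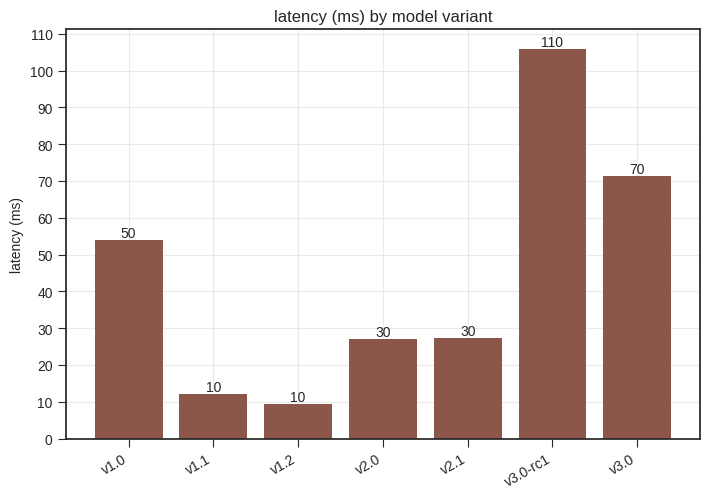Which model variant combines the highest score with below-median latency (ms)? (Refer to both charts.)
v1.1

Chart 2 median latency (ms) ≈ 30; below-median model variants: v1.1, v1.2, v2.0. Among those, v1.1 has the highest score (≈ 0.9).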